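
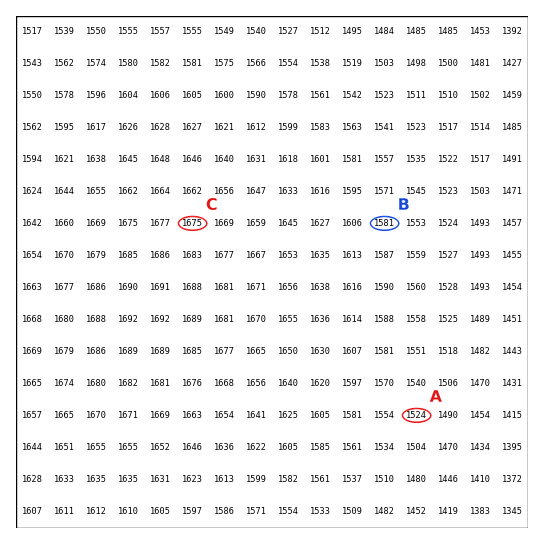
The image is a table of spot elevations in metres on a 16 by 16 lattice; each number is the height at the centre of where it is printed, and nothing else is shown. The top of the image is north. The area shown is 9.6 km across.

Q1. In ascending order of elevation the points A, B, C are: A B C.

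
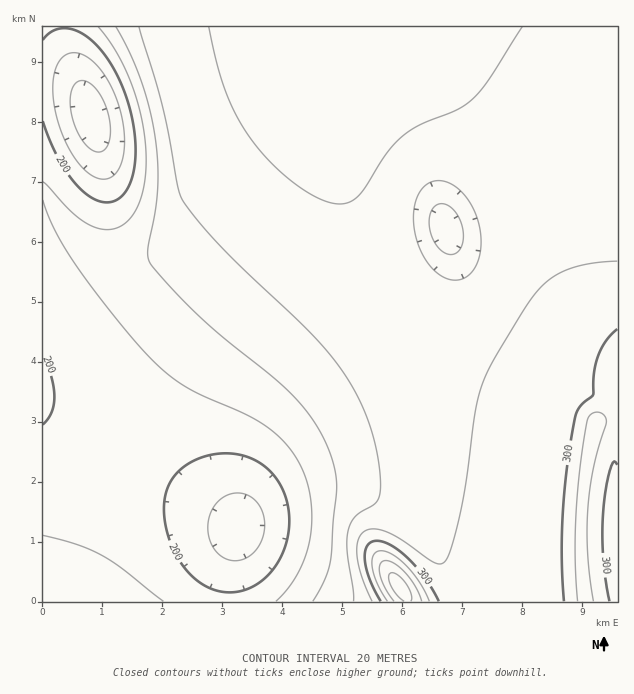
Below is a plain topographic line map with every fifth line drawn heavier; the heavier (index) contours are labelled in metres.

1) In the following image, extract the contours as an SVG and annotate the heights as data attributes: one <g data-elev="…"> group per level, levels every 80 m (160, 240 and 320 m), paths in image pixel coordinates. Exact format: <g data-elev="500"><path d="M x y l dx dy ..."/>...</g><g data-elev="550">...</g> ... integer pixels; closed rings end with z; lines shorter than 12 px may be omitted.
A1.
<g data-elev="160"><path d="M95 152l-7-5-7-9-6-11-4-13-1-12 1-11 4-7 5-3 8 1 9 8 7 12 5 15 1 15-2 12-5 7z"/></g><g data-elev="240"><path d="M446 254l-6-4-5-7-6-17 2-15 5-6 4-1 8 1 7 7 6 10 2 10 0 11-4 7-5 4z"/><path d="M116 27l14 27 11 27 9 30 5 28 3 24 0 24-3 24-7 38 2 13 22 26 30 31 72 59 21 19 22 29 14 30 4 16 2 15-6 71-6 21-12 22"/></g><g data-elev="320"><path d="M429 601l-9-18-14-18-15-11-6-3-6 0-6 5-1 12 6 17 9 16"/><path d="M593 601l-5-48 0-45 6-42 12-45-2-6-6-3-6 2-5 6-8 55-4 65 3 61"/></g>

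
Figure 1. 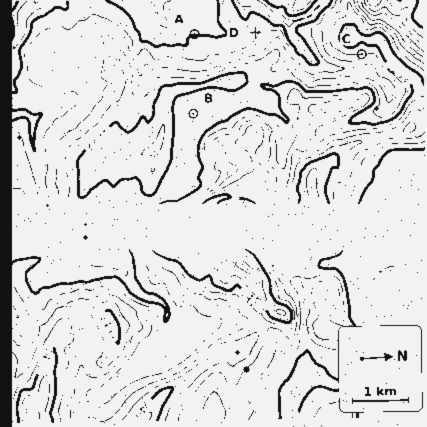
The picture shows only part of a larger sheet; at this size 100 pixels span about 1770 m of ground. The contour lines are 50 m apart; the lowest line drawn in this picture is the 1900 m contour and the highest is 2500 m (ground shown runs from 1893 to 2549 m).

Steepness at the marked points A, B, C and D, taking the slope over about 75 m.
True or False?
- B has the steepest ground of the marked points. False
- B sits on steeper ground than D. False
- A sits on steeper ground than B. True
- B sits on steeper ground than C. False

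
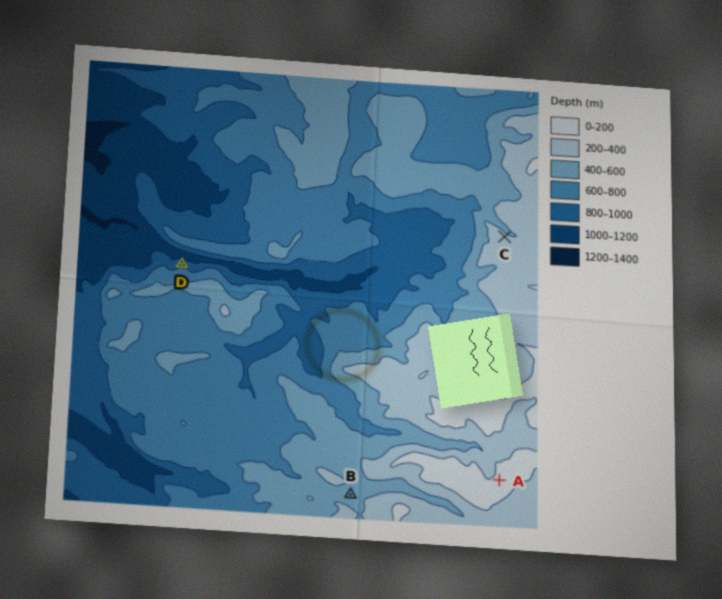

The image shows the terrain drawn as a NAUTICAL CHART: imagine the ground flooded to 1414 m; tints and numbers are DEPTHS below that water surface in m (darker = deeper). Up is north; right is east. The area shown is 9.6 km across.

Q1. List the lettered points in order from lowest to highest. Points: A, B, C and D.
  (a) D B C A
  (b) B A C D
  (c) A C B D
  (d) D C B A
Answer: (a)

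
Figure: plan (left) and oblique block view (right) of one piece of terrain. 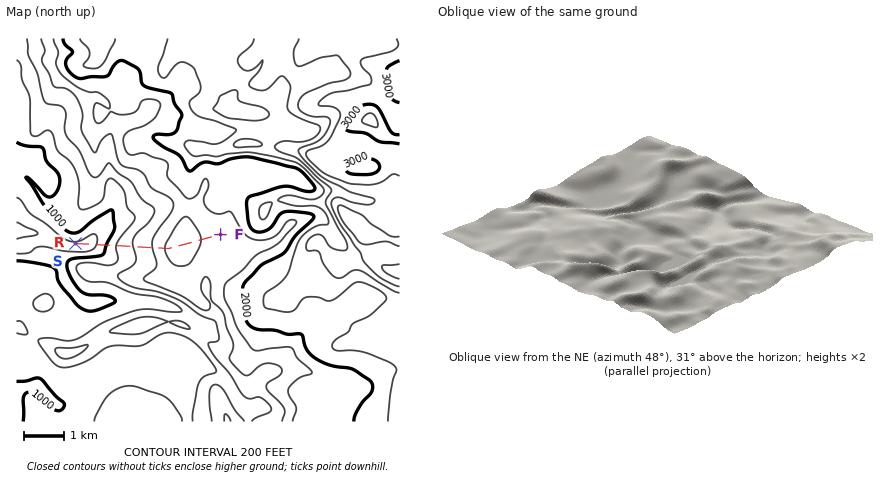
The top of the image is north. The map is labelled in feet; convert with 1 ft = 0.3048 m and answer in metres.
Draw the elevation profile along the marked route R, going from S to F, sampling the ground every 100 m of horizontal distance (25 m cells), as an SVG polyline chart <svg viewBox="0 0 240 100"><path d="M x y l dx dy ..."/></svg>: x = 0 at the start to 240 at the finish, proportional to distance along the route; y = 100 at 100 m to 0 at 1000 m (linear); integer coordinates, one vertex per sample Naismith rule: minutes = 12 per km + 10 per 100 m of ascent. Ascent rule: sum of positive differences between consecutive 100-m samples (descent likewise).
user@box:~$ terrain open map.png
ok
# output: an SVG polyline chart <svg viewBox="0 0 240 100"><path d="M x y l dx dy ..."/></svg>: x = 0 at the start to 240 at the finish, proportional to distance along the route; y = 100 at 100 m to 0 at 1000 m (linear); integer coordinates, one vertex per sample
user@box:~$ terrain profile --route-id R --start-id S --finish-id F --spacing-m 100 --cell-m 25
<svg viewBox="0 0 240 100"><path d="M0 85l7 1 6 0 7 0 6 0 7-1 6-3 7-3 6-3 7-3 6-2 7-2 6-2 7-2 6-1 7-1 6-1 7-1 7-2 6-2 7-2 6-2 7-2 6-2 7-1 6-1 7-1 6-1 7 0 6 0 7 1 6 2 7 3 7 2 6 1 7 1 6 0 5 0"/></svg>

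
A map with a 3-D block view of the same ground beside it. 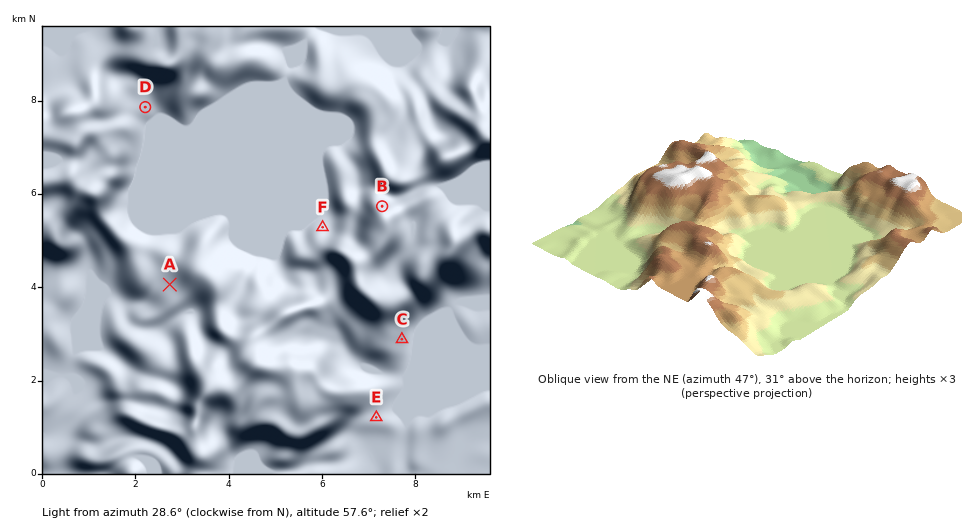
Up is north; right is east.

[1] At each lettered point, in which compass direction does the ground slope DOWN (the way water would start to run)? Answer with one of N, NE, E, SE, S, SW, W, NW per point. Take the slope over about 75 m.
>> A W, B N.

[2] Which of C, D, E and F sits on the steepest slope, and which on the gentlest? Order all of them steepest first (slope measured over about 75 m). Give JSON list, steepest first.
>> ["C", "F", "D", "E"]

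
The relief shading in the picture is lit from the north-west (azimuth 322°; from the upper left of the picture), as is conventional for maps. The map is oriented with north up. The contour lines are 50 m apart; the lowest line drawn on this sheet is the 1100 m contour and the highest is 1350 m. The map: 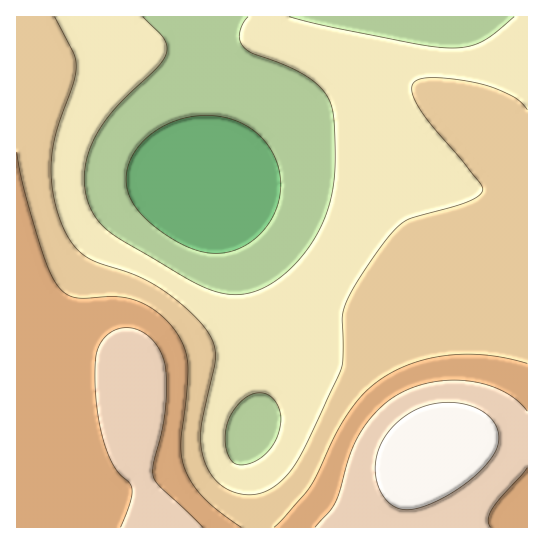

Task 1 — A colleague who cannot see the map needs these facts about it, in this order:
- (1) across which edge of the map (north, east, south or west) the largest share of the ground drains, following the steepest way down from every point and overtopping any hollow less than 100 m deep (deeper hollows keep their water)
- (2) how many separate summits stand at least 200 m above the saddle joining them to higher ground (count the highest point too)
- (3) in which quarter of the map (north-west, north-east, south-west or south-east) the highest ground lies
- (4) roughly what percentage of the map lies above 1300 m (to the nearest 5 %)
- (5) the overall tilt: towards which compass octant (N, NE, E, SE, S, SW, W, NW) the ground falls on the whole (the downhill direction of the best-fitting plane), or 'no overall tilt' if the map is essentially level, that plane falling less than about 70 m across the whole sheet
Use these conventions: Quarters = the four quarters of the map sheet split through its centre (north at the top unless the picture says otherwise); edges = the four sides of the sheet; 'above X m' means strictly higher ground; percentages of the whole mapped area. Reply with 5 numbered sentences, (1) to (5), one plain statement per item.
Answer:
(1) Most of the ground drains across the northern edge.
(2) Counting only tops that stand 200 m proud, the map has 1 summit.
(3) Look to the south-east quarter for the highest ground.
(4) About 15 % of the map lies above 1300 m.
(5) The general tilt is down to the north (the land rises towards the south).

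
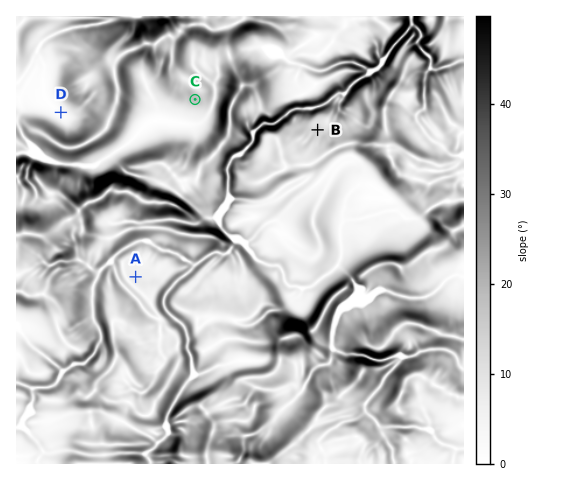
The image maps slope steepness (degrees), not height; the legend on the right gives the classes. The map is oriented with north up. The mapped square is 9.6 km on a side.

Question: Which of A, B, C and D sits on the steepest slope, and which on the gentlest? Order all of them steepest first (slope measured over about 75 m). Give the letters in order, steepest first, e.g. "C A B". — C B A D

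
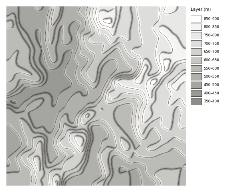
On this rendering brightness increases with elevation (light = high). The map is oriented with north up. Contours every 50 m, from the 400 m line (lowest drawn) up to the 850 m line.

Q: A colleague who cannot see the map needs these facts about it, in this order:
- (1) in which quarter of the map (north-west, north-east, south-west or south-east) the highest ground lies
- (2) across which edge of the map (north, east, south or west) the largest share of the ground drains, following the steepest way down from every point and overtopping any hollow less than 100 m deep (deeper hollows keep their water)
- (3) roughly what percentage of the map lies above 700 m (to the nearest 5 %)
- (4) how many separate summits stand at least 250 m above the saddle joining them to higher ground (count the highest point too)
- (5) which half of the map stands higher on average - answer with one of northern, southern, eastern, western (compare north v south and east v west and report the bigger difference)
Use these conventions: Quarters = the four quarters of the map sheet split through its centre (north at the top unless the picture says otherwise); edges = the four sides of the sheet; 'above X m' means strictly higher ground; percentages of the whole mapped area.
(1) The highest point lies in the north-east quarter of the map.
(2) Most of the ground drains across the western edge.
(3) Roughly 25 % of the ground is higher than 700 m.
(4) There is 1 summit with 250 m or more of prominence.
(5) On average the eastern half of the map is the higher ground.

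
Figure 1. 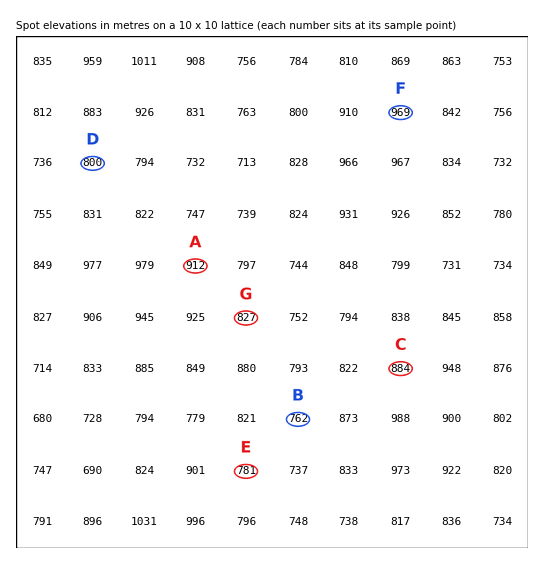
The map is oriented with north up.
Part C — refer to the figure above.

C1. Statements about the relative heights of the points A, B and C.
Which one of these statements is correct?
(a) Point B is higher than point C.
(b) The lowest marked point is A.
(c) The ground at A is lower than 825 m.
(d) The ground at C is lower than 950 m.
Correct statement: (d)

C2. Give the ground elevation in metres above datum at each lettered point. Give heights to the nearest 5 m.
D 800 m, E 780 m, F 970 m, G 825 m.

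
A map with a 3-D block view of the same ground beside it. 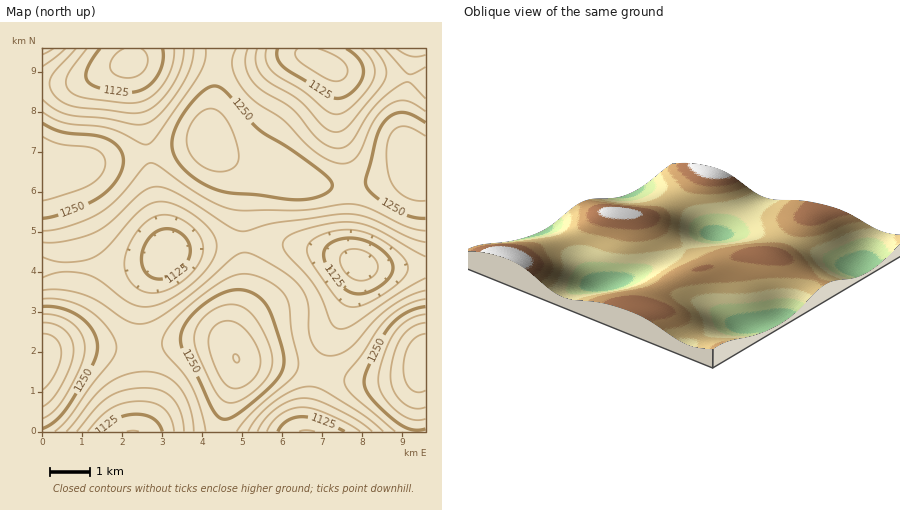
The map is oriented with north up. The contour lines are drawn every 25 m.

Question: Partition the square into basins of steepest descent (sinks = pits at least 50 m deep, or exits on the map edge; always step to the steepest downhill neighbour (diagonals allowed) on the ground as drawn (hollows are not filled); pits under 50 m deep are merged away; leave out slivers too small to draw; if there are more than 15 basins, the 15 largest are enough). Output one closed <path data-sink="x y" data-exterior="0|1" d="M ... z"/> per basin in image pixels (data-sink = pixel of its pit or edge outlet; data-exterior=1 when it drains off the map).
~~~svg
<path data-sink="166 254" data-exterior="0" d="M208 140l-32 9-70 11-26 6-38 0 0 189 8-4 18-3 78 0 44-7 26 0 10 4 7 5-3-10 1-10 11-32 3-18-2-42 1-60-2-6-20-16z"/><path data-sink="360 264" data-exterior="0" d="M226 156l-2 0 18 16 2 6-1 60 2 42-3 18-12 38 6 22 8 4 44 3 50 13 22 3 24 0 24-4 10-5 4-8-4 24-1 44 9 0 0-268-10-5-12 13-16 7-22 5-32 2-30-4-26-9-32-8z"/><path data-sink="326 64" data-exterior="0" d="M426 48l-206 0-11 80 0 12 9 11 16 10 80 23 20 2 24-1 36-8 14-8 8-10 6 4 4-1z"/><path data-sink="130 62" data-exterior="0" d="M220 48l-178 0 0 116 8 3 30-1 26-6 70-11 32-9z"/><path data-sink="132 432" data-exterior="1" d="M216 341l-26 0-44 7-78 0-24 6-2 78 178 0 5-24 12-38 0-10-11-15z"/><path data-sink="306 432" data-exterior="1" d="M238 360l-14 52-2 20 195 0 1-44 4-22-8 8-14 5-40 2-22-3-50-13z"/>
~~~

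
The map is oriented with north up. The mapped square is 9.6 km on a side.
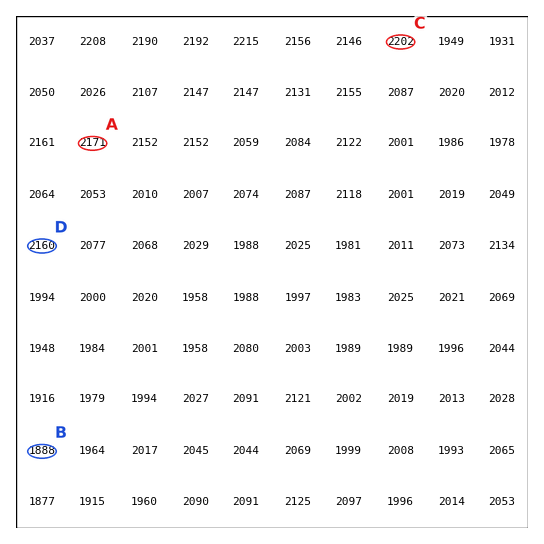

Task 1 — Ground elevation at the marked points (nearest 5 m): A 2170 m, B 1890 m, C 2200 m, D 2160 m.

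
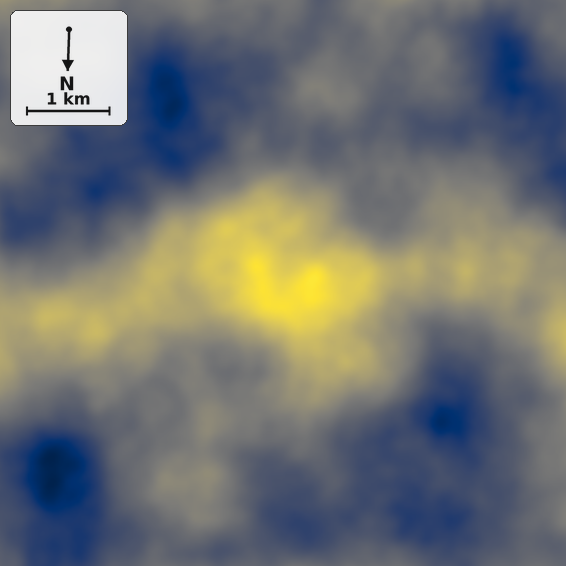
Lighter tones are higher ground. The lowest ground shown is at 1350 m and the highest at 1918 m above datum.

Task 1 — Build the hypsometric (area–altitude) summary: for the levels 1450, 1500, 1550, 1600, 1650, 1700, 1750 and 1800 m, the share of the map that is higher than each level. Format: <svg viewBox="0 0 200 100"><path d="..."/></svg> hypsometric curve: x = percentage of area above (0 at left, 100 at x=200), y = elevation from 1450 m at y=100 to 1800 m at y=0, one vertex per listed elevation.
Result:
<svg viewBox="0 0 200 100"><path d="M182 100l-31-14-30-15-36-14-28-14-17-14-16-15-13-14"/></svg>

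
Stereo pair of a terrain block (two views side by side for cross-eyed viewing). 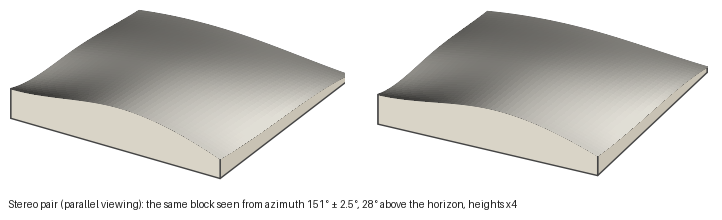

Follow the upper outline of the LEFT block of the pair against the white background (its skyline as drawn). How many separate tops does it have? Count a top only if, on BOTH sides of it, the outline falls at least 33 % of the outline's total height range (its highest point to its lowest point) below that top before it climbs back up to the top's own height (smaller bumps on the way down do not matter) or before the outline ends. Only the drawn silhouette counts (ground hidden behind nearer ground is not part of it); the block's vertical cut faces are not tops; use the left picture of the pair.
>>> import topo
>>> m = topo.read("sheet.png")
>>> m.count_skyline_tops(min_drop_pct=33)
1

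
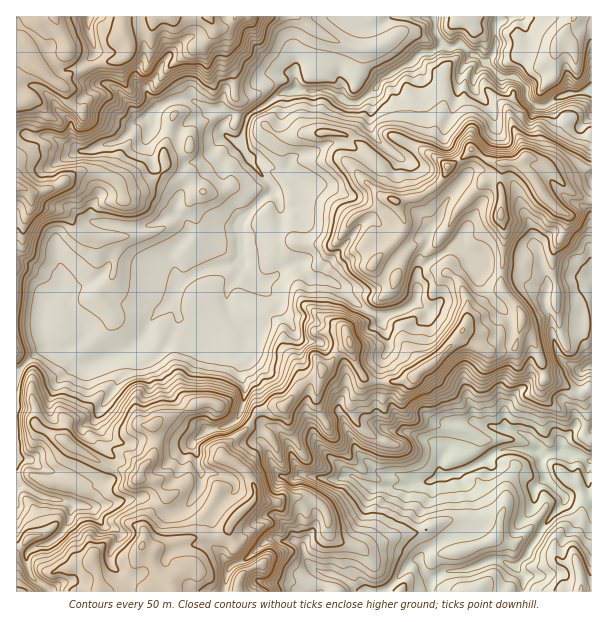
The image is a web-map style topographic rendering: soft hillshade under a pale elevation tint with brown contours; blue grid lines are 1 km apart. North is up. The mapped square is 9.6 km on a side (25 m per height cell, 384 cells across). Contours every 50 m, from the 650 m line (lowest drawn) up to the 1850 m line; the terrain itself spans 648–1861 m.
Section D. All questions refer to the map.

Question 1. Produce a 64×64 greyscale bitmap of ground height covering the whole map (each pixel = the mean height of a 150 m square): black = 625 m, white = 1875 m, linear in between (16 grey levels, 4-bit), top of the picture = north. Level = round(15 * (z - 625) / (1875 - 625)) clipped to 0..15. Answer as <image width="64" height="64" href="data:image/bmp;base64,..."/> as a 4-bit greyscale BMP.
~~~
<image width="64" height="64" href="data:image/bmp;base64,Qk12CAAAAAAAAHYAAAAoAAAAQAAAAEAAAAABAAQAAAAAAAAIAAATCwAAEwsAABAAAAAAAAAAAAAAABEREQAiIiIAMzMzAERERABVVVUAZmZmAHd3dwCIiIgAmZmZAKqqqgC7u7sAzMzMAN3d3QDu7u4A////AN3Lze7u7u7u7u7t3N26l2ZmZmVERFRDNEREREMzRFVl283d3u7u7u7u7u7c3bqXZmZVVVZVREMzM0REMyM0RVXLzd7u7u7u7u7u7tvNzLh2ZVVmZmVEMzMzMzMiIzRFVbvM3e7u3u7u7u7t3LvMuXZmZmZ3ZUQzREQzIiIjRFVUurvN3u7d7//u7u3d3Ku5h2d3d3dmVENEREQzMyI0RVO7qqvN3dze/u7u3d3duZh2d4h3d2ZVRERERERDMjREQ6u7qrzMzN7u3d3d3t3KmHd4iHdmZVVEREREREMyI0Mzmqu5q7u83u3d3d3e3cy5mIiYdmVVVEREREREQzMiMzKaqqmaqrzN3MzM3d3ty6qZmJh1VVREM0RERERDIiEiIomZmYmZqrzMzMzN3d7cu6mZl2VERDMzMzMzNEMiIhEiiYiImZqqu8zMzMzc3e27qZmGVDMzMiIiIiMzQyEiESKImZqqqqvMzMzMvNzN3KmYh2VEMiIiIiIiIjMzIRESIomaqqqqq83dzMy8zM3cmHZlRDMzMiIiESIiIjIhESIhiZmaqqu7zdzMu7zM3cuIdmZUMzMyIiIhERIiIiERIhGImaqru7u83Mu7vN3cypl3h1REM0RDMiIiIRIiIREREImaq7u6q7vMy7q83cu6mYiGVVREVVUyIiIiERERAQARiaq7uqqqu8zLqqzMu6qpiXZ3ZVZ3ZTIiIiIiERERESKKq7upmaq7zMu6mau7qqmZd4hmd2ZUMyIiIiIRESERIoq6qqmJmrzMzLqZmZu6qqmImGd3ZlRDMyIiIRESIiIiiqqqqYiKvMzMu7u6ibu7upmYeHd3ZlQzMyIiIiMzMyOKqZmYh3mru7vMzMuYq7y6qpiIiId3VERDMzIjNERDM4qoiId3eJqaqrzMu5iau8urqImYiJl2ZVQ0QzNFVUREiZh3dmd3iYmZqqqph4iau7upmamZqql3ZEVUREZmVER5h2ZmZmZ3d4iYiIdmeImru7qaqqq7uphlVmVWVndUNHiHZlVVZmZmeId2ZmZneKu8y6q6mau7qXZoh2d3d1Qid3ZlVVVVVmZnZmZmZWZ4mqy7q6mJmqu6l4mZiIeGQzKHZVVVVVVVVWZmVVVVVniZq6u8qYiZmrupmqqZiIVFQ4ZlVVVlVVVVVVVVVVVWeIiZq8ypiImZm7uqqpmYdVVUdlVWVWZmVVVVVVVVVVVnd5qry5iHiIiJu7qqmZh1VVR2VWZlZmZlVVVVVVVVVWZnmavLh3eIiIiruqmZmHVlVXZVZmZmZmVVVVVVVVVWZmeJqqmHd3d3eJq6mZmYdmVVdlVmZmZmZVVVVVVVVVZVZ4mYh3d3d3d4iqqZmZdmZVSGZWZmZmZlVVVVVVVVVVVnd3dmeJmHd3iJqZmZh2ZlVIZmZmZmZmVVVVVVVVVVVWZmZmZ4mZh3iImYiZh3ZmVUhmZmZmZmZVVVVVVVVVVVZmZmZ4mZmHeImYiJh3dmZUSHZmZmZmZmVVVVVVVVVVVVVmZ4mpmYeImYiIiHd2dlRJd2ZmZmZmZVVVVVVVVVVVVmZ3iqqZmIiIiIiId3d2VUmHZmZndmZmVVVVVVVVVVVmZ3iZqpmYiIiIiIl3d3dlWpdmZ3d3dmZlVWVVVVVVZmZniJqqqZmJiIiImYd3iHZamHZ3d3d3dmZmZlVVVVVmZmeJiZmqmYmYiIial3eJhmuod3d3d3dmZmZmVVVVVVZmZ4mZmZqpiZmIiaqYiJmYa7qYiHd3d3dmZmZlVVVVVVZniZmZqqmZmZiau5iJqrl7y6mYh4iZiHZmZmZVVVVVVmd4mZqqqZmZmZq7mZq7qYzMupmYiZmYd2ZmZmVVVVVWZneImqqqqZmamaqZq7qZndzLqpmJmZiHZnd2ZmVVVVVmZ3iaqZqqmZqqqqq7uqmdy7u7qZmZmId3d2ZmVVVVVWZniZmIiZqpmaqqq7u7qYy6qruqqZmId3d2ZmZVVVVWZniZiIiIibqZqqq7u7qpi7qpmZmZiId4d2ZmVVRVVWZneIiIh3eJu6qru7u7upiLu6mIiIiHd3h3dlVVRVZmZmeIiIh3eJmZq7qqu7qpiHu7qZiHd3d2d3d2VVRFZmZmZ3d4d3eIiHerqHeaqZh2a6qpmZiHd3Znd3ZVVFZmZ3d3d3dmeHd2Z4mGZoiIdlVbu7u6uph3Zmd2ZlVVVmZmd3d3dmZ3ZmZmeHZWd2ZlVEzMzLzcqYdmZ3ZmZVVVZmZmZmZVVWZVVVVnZVZ2VVVUTt3czdyph3Zmd2ZVVlVVVWZlVERFVVVVVVVVVmUzNEQ+7tzd3LqYh2ZmZmZnZlRVVVVDM0RVVVVVVUVVUyMiMy7t3u3cupqYh2Zmd3dmZUREQzREM0RVVVVERURCNTIiHu7u7cu6upiYd3eHd2ZVVERERFUzNERFVEREMzJFVDMu7u7t3MzLq6qYiZiIdlVURVVVVUMzREVUMzMiJFVVRT7u7u3d3d3MurqquZh2VVVVVVVVVEMzRFQzIjRFVVVVPu7u7t3d7tzKvMzKqYdlVVVVVVVVVDMzRDIiNFVVZmZO7u7u3N3u3du83cy7l3ZVVVVWZmZVQzMiIzM0VVVmZk7u7u7c3u7d3MzN3cyohlVVZmVVVVVVQzM0RDRVVWZmXu7v7sze7t3d3d3d3KqHZmZmVVVVVVVDREVUNERVVmVe7v/tzN3u3u7t3e3dy5d2ZmVVVVVVRDNFVVQzRFVVZl"/>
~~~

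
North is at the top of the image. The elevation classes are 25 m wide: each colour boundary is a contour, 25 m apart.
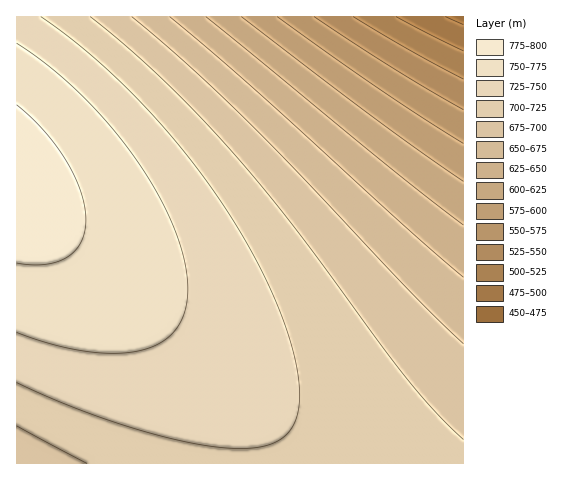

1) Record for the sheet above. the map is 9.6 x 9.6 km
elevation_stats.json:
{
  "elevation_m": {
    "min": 465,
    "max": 785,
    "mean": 700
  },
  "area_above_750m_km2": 17.1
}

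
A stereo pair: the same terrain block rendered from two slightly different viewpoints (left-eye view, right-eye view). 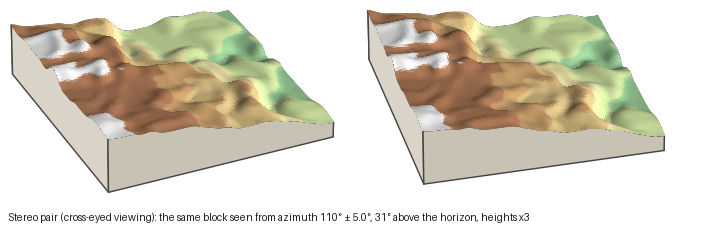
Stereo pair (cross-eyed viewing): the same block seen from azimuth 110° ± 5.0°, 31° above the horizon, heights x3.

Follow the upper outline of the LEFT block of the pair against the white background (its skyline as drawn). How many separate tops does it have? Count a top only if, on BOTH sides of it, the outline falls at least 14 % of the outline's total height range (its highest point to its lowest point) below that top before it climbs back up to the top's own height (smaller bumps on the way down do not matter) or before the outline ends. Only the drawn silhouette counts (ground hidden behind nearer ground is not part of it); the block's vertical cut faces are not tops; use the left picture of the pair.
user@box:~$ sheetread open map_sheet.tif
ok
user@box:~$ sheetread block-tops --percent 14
1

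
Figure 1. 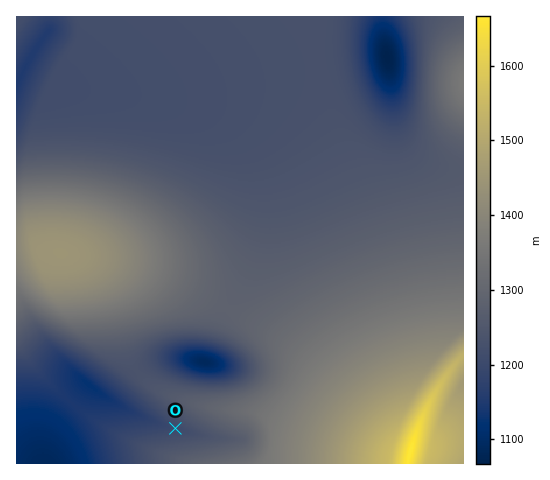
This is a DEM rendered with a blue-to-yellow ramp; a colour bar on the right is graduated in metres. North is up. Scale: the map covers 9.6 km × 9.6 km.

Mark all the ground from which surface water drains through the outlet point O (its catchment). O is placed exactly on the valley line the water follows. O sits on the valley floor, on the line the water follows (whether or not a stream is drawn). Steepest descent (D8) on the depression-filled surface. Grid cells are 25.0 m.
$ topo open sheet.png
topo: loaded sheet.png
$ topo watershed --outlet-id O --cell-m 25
3.919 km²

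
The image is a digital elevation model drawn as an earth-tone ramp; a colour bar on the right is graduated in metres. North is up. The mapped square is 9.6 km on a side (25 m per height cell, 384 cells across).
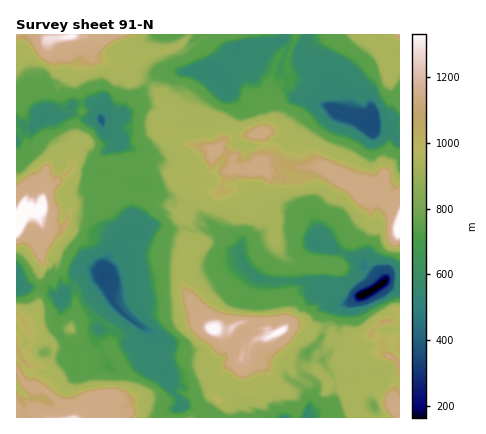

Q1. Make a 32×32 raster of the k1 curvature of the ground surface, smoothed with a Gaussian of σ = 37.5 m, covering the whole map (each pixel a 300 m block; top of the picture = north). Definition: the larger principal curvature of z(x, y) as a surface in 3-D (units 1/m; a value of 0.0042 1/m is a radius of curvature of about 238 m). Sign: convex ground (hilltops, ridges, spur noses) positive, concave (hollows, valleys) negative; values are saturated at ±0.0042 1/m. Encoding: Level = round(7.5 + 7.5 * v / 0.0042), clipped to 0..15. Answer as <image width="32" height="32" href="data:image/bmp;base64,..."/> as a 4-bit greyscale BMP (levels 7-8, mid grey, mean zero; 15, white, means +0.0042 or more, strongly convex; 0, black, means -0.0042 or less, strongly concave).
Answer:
<image width="32" height="32" href="data:image/bmp;base64,Qk12AgAAAAAAAHYAAAAoAAAAIAAAACAAAAABAAQAAAAAAAACAAATCwAAEwsAABAAAAAAAAAAAAAAABEREQAiIiIAMzMzAERERABVVVUAZmZmAHd3dwCIiIgAmZmZAKqqqgC7u7sAzMzMAN3d3QDu7u4A////AKmomYieybnYjb3cznuNmq28rsyYnZzbyvqKzMzLfKnczvjL7uzdnbyXiIjLvdmJjvmMh4iLqHmtiNybra6oiIn/64iIq3iMq365yazauIiP/X6ImciIjHu8uYyajaiJ/KvrmavImYqsyovt2tq4jcrKyft8varN3f7orf2/zM+52bzLy8nLrMjLzc3dy7y7/87ny4yMipvdqnd4m7mquZ2MysvIi4uN+biLu854jXisns36l5qLjYyIt3mqiJvdfKz6u3e4fIyKennLq8zPrbu97ce7uIyMjHp8itnMy5nJrMq8yYiMjIvLi52sZ43Lv9eu2qiIequ7iKidm4fInb/LzPmrl3q8uYvMq6jLmNuN293KiMrL25u4iIqIiJy+yMn4uoiJiIuIy4iIy6ypyInpn6mIiHfJiIyYjNyYy4mcfPj7iIiI2IjOzMyavKy7/HvozIzKiLiJ69y7ubypyuzIu4vbi5jIzt2Xq3ebzMvN/MvNyIudiIiOv+uJ3LvJyfiZy7uNm4eIiszbvLq7h8j3eJ+7iZyIi8yHra28d4jKjLy+d+uLi6nJyIjHjLrM24iKuru9rsmth6y5yYiIh92HjavMqMeLuIiHnLyIiH3cu82624iqjMh4iH7niIjI2IrYmriIi/2sx4iL+Ii8nJis//yMybme+azKmX+dmdqa"/>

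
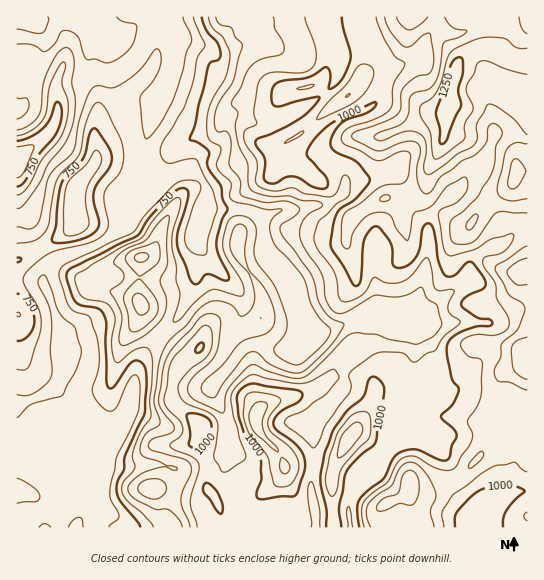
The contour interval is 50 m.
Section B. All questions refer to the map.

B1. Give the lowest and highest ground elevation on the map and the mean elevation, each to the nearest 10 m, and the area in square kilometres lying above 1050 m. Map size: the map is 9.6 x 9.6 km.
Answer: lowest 520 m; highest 1280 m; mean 900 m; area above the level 18.5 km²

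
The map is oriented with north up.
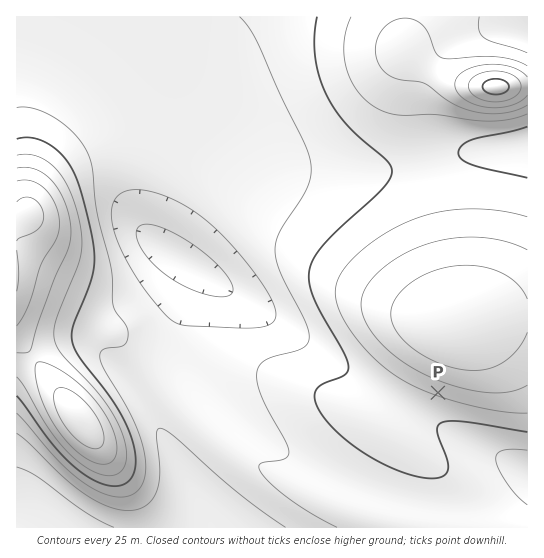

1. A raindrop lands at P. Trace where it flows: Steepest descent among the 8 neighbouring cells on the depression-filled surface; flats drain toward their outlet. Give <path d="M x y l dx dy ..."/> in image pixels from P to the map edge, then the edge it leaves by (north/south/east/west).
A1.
<path d="M438 393l0 28 12 12 77 38"/>
exit: east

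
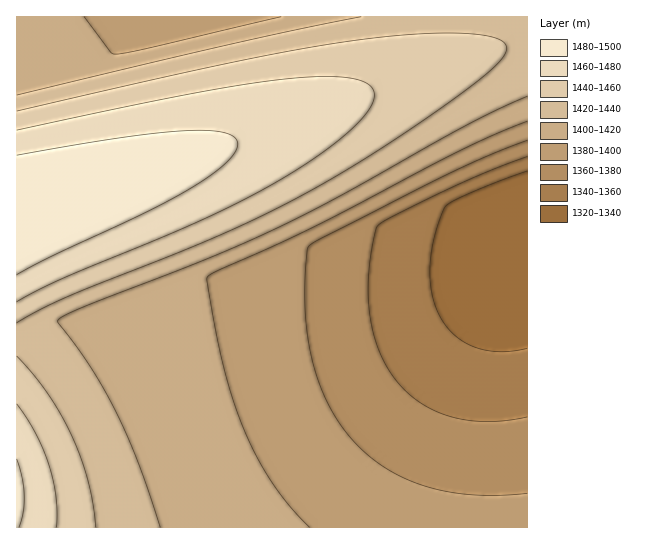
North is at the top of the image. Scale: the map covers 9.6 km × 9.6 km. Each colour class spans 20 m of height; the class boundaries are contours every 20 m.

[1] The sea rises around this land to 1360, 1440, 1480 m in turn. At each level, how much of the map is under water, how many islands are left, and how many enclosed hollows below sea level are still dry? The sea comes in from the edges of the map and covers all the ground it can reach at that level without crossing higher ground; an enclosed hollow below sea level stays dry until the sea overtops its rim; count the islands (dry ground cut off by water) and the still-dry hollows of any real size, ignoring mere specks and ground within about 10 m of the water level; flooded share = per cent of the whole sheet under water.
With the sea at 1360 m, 13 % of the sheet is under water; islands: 0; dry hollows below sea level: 0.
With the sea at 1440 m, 70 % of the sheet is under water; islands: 0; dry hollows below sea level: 0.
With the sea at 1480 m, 93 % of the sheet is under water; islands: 0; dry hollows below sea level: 0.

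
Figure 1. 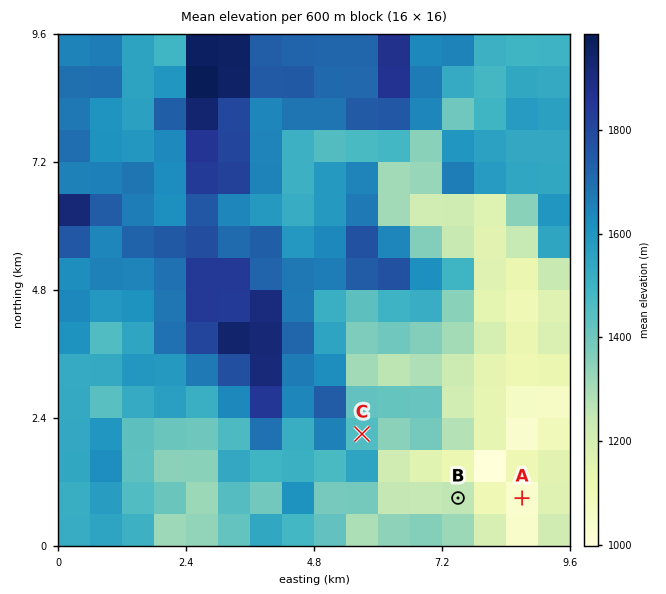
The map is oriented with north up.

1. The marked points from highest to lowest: C B A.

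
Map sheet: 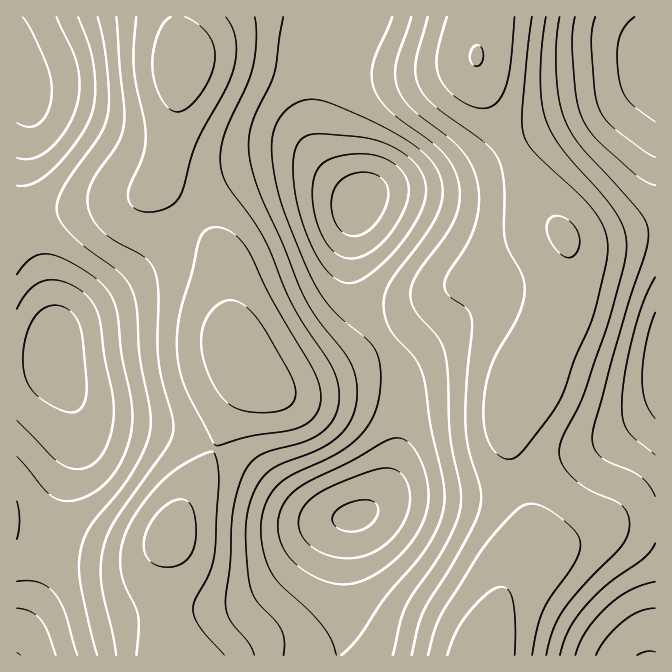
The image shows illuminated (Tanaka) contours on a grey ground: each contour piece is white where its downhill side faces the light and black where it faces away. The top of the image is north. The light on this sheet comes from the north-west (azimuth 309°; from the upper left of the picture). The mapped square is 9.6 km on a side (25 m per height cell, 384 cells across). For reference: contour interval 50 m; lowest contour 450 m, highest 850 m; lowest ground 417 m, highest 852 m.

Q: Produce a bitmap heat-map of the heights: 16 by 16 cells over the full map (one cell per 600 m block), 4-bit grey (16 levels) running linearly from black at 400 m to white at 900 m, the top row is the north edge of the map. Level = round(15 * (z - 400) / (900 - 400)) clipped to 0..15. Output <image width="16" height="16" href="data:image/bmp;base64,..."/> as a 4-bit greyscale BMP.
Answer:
<image width="16" height="16" href="data:image/bmp;base64,Qk32AAAAAAAAAHYAAAAoAAAAEAAAABAAAAABAAQAAAAAAIAAAAATCwAAEwsAABAAAAAAAAAAAAAAABEREQAiIiIAMzMzAERERABVVVUAZmZmAHd3dwCIiIgAmZmZAKqqqgC7u7sAzMzMAN3d3QDu7u4A////AEabuYZovclUV6u4dVecynZ3rMhTNHq7qHecyVITabqpZWq5dTNZqYhEWKupZWq5djNYvMuGesuFM1nNynZ5u5Uzaby4ZomsplV5u5ZGiay4eJqqhCR5vLh4q6ljEmm7l1ebqGQ0erp1NYu5ZWeruFM0jMp2ec24QzWcyoZozchD"/>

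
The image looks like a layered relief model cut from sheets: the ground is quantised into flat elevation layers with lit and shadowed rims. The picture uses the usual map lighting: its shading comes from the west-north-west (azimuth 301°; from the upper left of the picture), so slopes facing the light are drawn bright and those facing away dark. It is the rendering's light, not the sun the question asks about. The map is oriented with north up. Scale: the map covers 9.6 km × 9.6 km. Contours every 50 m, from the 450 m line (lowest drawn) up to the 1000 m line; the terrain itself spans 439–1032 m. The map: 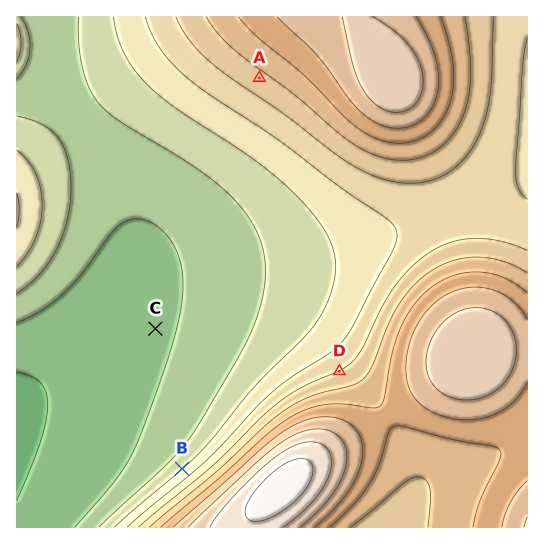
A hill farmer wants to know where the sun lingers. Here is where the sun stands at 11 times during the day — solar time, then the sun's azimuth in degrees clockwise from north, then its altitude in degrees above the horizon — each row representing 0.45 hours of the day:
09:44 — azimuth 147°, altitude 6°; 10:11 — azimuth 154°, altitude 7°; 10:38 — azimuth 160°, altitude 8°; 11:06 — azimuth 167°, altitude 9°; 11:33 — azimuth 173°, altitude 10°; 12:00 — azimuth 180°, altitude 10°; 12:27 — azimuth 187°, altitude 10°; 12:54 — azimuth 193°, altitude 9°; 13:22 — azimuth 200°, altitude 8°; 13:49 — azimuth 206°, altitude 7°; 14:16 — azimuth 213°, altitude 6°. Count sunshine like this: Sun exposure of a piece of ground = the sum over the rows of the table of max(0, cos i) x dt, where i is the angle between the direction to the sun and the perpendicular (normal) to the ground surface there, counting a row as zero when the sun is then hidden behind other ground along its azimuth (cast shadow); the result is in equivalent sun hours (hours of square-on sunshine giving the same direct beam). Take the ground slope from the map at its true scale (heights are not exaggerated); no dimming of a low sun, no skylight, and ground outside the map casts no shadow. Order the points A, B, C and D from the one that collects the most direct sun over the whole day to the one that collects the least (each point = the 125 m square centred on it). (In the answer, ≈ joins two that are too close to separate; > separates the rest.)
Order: A > C > D ≈ B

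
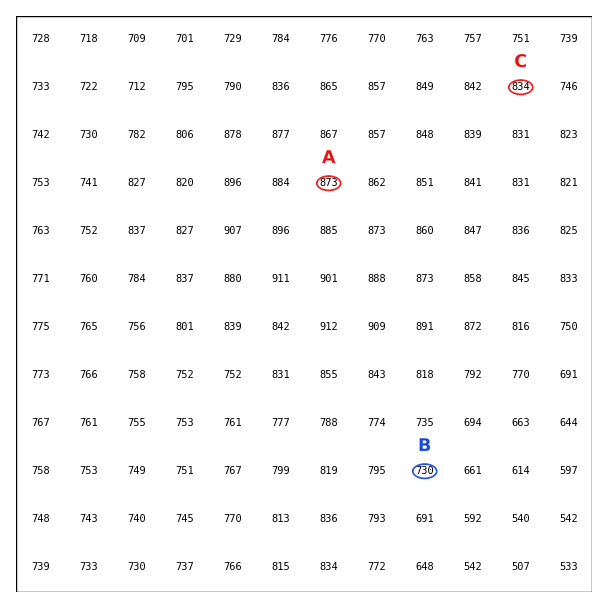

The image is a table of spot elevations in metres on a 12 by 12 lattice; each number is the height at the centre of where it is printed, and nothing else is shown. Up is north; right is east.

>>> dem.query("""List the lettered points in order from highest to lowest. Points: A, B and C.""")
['A', 'C', 'B']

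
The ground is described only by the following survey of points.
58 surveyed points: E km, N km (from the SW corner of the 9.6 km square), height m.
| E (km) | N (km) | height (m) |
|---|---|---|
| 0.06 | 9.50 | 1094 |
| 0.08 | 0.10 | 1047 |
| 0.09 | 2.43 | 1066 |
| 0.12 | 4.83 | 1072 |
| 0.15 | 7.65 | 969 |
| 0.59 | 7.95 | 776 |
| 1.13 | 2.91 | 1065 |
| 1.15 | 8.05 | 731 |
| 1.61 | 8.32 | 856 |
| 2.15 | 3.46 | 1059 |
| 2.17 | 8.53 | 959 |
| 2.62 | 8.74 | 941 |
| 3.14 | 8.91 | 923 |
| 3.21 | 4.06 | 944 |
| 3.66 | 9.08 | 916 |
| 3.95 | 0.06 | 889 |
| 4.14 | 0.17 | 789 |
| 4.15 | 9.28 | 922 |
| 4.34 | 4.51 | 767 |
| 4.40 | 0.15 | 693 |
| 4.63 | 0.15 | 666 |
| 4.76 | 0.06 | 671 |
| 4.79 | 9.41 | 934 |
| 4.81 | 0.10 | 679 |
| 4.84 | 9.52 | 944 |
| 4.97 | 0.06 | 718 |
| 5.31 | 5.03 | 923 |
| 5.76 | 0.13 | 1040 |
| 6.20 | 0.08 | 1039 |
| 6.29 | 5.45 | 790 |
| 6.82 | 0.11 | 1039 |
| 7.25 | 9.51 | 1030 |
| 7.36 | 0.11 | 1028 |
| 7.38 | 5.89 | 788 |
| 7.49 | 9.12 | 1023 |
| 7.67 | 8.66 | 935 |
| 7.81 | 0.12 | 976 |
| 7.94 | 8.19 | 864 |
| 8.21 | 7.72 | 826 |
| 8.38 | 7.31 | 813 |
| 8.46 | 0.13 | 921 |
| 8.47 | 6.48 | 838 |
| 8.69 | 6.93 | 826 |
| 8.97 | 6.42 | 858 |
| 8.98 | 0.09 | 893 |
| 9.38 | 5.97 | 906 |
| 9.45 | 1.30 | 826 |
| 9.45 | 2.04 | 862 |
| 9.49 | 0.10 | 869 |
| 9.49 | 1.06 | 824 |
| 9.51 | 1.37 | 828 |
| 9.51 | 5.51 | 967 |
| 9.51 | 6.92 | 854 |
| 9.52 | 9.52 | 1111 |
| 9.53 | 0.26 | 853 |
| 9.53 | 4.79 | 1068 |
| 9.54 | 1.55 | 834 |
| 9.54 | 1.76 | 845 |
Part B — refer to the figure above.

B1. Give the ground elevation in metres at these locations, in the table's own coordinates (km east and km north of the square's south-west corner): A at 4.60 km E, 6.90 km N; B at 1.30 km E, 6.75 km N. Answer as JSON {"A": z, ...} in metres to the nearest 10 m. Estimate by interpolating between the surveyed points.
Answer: {"A": 860, "B": 920}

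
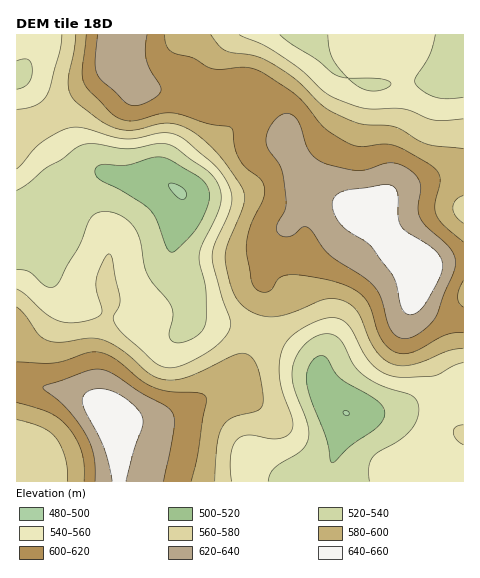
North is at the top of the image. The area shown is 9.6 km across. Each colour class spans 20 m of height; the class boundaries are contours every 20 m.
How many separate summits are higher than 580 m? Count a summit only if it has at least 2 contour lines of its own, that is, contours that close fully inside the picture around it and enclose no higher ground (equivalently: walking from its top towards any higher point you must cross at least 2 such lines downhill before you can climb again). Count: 1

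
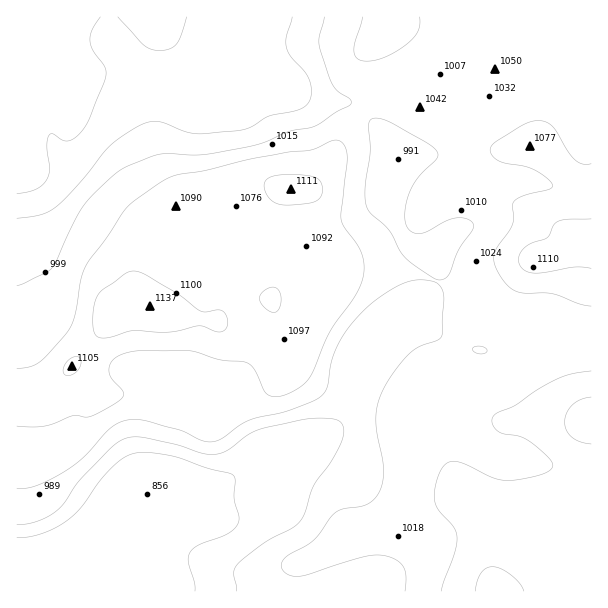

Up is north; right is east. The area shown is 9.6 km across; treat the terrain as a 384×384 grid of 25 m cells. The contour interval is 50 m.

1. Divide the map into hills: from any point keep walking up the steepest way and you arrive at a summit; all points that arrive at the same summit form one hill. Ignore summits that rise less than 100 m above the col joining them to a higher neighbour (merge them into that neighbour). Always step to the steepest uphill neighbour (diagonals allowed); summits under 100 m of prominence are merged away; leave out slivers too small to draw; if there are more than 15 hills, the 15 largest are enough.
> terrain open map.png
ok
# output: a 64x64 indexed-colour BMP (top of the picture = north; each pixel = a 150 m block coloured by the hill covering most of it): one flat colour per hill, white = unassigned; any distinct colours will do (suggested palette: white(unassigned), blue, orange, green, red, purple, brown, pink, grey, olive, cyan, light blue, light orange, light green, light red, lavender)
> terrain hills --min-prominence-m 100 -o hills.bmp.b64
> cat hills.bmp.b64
<image width="64" height="64" href="data:image/bmp;base64,Qk12CAAAAAAAAHYAAAAoAAAAQAAAAEAAAAABAAQAAAAAAAAIAAATCwAAEwsAABAAAAAAAAAA////ALR3HwAOf/8ALKAsACgn1gC9Z5QAS1aMAMJ34wB/f38AIr28AM++FwDox64AeLv/AIrfmACWmP8A1bDFABEREREREREiIiIiIiIiIiIiIiIjMzMzMzMzMzMzMzMzEREREREREiIiIiIiIiIiIiIiIiIzMzMzMzMzMzMzMzMRERERERESIiIiIiIiIiIiIiIiIjMzMzMzMzMzMzMzMxERERERESIiIiIiIiIiIiIiIiIiMzMzMzMzMzMzMzMzERERERESIiIiIiIiIiIiIiIiIiIzMzMzMzMzMzMzMzMRERERESIiIiIiIiIiIiIiIiIiIjMzMzMzMzMzMzMzMxERERERIiIiIiIiIiIiIiIiIiIiMzMzMzMzMzMzMzMzERERERESIiIiIiIiIiIiIiIiIiMzMzMzMzMzMzMzMzMRERERERIiIiIiIiIiIiIiIiIiIzMzMzMzMzMzMzMzMxERERERESIiIiIiIiIiIiIiIiIjMzMzMzMzMzMzMzMzERERERERESIiIiIiIiIiIiIiIjMzMzMzMzMzMzMzMzMREREREREREREREiIiIiIiIiIiMzMzMzMzMzMzMzMzMxERERERERERERERESIiIiIiIiMzMzMzMzMzMzMzMzMzEREREREREREREREREiIiIiIiMzMzMzMzMzMzMzMzMzMRERERERERERERERERIiIiIjMzMzMzMzMzMzMzMzMzMxERERERERERERERERERIiIjMzMzMzMzMzMzMzMzMzMzERERERERERERERERERERIjMzMzMzMzMzMzMzMzMzMzMRERERERERERERERERERERETMzMzMzMzMzMzMzMzMzMxERERERERERERERERERERERETMzMzMzMzMzMzMzMzMzERERERERERERERERERERERERMzMzMzMzMzMzMzMzMzMRERERERERERERERERERERERETMzMzMzMzMzMzMzMzMxERERERERERERERERERERERERMzMzMzMzMzMzMzMzMzERERERERERERERERERERERERETMzMzMzMzMzMzMzMzMRERERERERERERERERERERERERMzMzMzMzMzMzMzMzMxEREREREREREREREREREREREREzMzMzMzMzMzMzMzMzERERERERERERERERERERERERETMzMzMzMzMzMzMzMzMRERERERERERERERERERERERERMzMzMzMzMzMzMzMzMxERERERERERERERERERERERERETMzMzMzIiIiIzMzMzEREREREREREREREREREREREREREzMzMyIiIiIiMzMzMRERERERERERERERERERERERERERMzMyIiIiIiIiMiIhERERERERERERERERERERERERERETMyIiIiIiIiIiIiERERERERERERERERERERERERERERESIiIiIiIiIiIiIREREREREREREREREREREREREREREREiIiIiIiIiIiIhERERERERERERERERERERERERERERERIiIiIiIiIiIiERERERERERERERERERERERERERERERESIiIiIiIiIiIRERERERERERERERERERERERERERERERIiIiIiIiIiIhEREREREREREREREREREREREREREREREiIiIiIiIiIiERERERERERERERERERERERERERERERESIiIiIiIiIiIRERERERERERERERERERERERERERERIiIiIiIiIiIiIhERERERERERERERERERERERERERERIiIiIiIiIiIiIiERERERERERERERERERERERERERERIiIiIiIiIiIiIiIREREREREREREREREREREREREREREiIiIiIiIiIiIiIhERERERERERERERERERERERERERESIiIiIiIiIiIiIiERERERERERERERERERERERERERESIiIiIiIiIiIiIiIRERERERERERERERERERERERERERIiIiIiIiIiIiIiIhEREREREREREREREREREREREREREiIiIiIiIiIiIiIiERERERERERERERERERERERERERERIiIiIiIiIiIiIiIREREREREREREREREREREREREREREiIiIiIiIiIiIiIhERERERERERERERERERERERERERESIiIiIiIiIiIiIiERERERERERERERERERERERERERERIiIiIiIiIiIiIiIRERERERERERERERERERERERERERIiIiIiIiIiIiIiIhERERERERERERERERERERERERERIiIiIiIiIiIiIiIiERERERERERERERERERERERERERIiIiIiIiIiIiIiIiIRERERERERERERERERERERERERIiIiIiIiIiIiIiIiIhERERERERERERERERERERERESIiIiIiIiIiIiIiIiIiEREREREREREREREREREREiIiIiIiIiIiIiIiIiIiIiIREREREREREREREREREREiIiIiIiIiIiIiIiIiIiIiIhEREREREREREREREREREiIiIiIiIiIiIiIiIiIiIiIiEREREREREREREREREREiIiIiIiIiIiIiIiIiIiIiIiIREREREREREREREREREiIiIiIiIiIiIiIiIiIiIiIiIhEREREREREREREREREiIiIiIiIiIiIiIiIiIiIiIiIiERERERERERERERERIiIiIiIiIiIiIiIiIiIiIiIiIiIREREREREREREREREiIiIiIiIiIiIiIiIiIiIiIiIiIhERERERERERERERESIiIiIiIiIiIiIiIiIiIiIiIiIi"/>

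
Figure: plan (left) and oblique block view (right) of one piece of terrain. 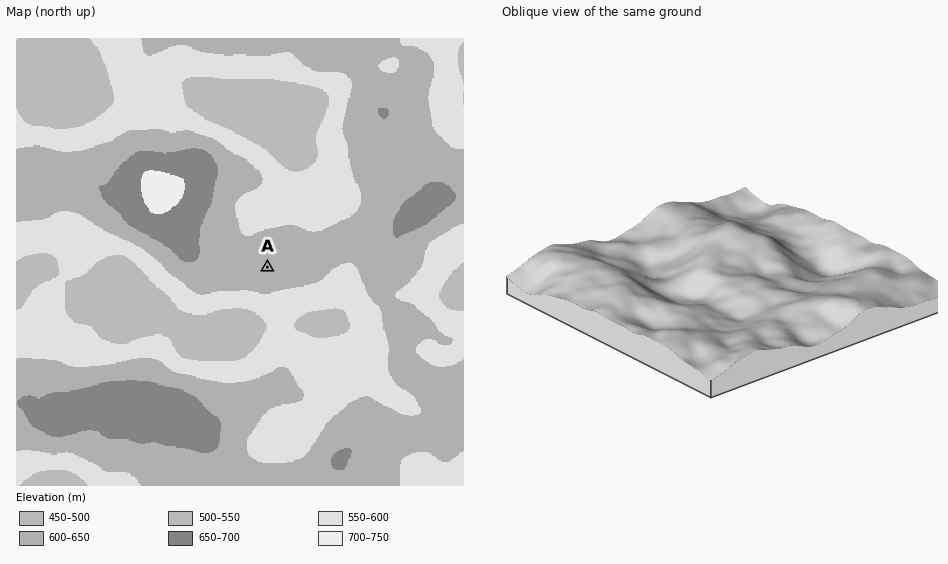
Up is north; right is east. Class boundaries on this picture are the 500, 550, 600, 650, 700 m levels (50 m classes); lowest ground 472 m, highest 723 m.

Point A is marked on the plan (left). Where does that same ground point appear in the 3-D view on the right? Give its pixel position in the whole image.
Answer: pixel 738 282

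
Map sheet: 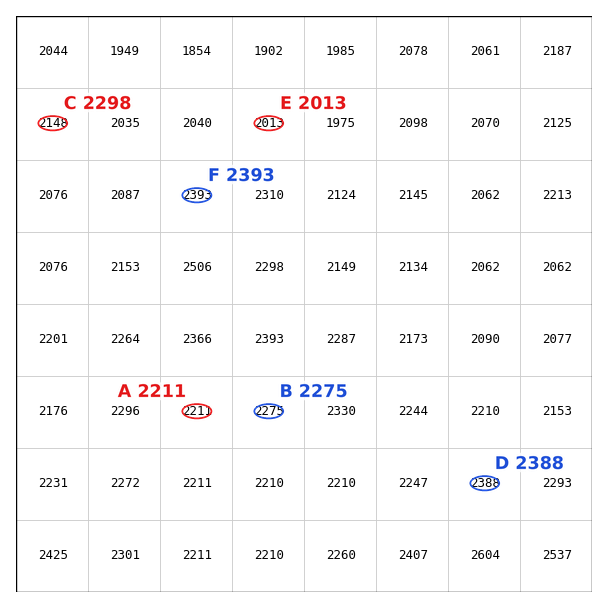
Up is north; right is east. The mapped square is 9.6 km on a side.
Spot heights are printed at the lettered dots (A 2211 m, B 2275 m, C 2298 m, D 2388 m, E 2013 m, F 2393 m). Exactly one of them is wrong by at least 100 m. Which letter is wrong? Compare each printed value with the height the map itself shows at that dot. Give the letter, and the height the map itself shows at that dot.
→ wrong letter C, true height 2148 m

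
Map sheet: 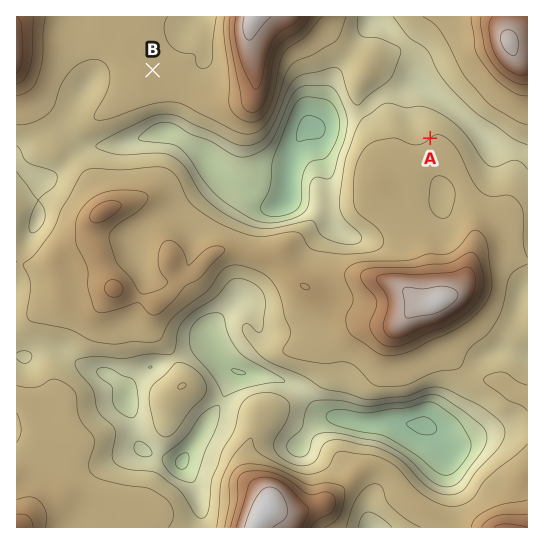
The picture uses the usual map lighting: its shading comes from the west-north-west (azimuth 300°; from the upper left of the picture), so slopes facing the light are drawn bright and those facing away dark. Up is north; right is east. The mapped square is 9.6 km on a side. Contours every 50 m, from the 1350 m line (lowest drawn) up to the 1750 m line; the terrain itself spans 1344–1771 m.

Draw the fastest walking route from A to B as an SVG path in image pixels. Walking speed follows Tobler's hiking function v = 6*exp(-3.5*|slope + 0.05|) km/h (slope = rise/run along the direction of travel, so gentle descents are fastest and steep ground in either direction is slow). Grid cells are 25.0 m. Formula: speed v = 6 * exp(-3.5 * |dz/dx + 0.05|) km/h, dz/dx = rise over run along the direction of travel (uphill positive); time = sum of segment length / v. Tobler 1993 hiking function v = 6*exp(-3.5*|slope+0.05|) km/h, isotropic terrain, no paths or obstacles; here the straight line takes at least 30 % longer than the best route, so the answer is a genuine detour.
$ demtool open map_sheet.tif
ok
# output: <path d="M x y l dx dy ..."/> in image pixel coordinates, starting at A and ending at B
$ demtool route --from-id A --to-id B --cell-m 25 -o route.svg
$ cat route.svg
<path d="M430 138l-5-3-6 0-34-17-16 0-14-7-10-10-3-6-7-6-5-3-27 0-10 5-27 27-8 4-12 0-19-9-10-11-64-32"/>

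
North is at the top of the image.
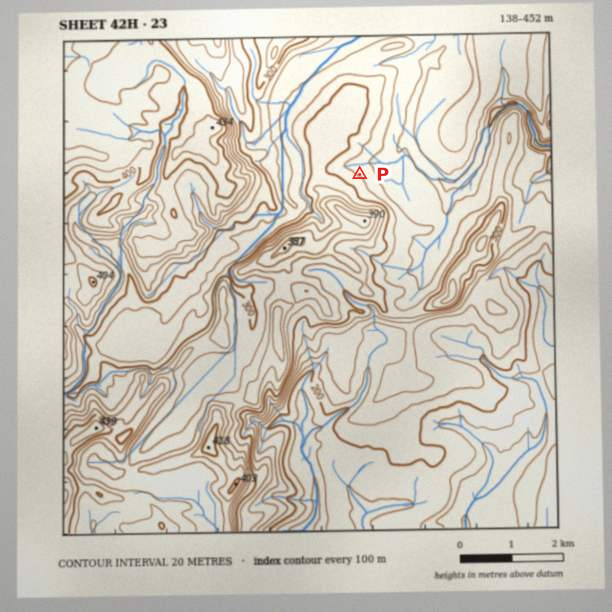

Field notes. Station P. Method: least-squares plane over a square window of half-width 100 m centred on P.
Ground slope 4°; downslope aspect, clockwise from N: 36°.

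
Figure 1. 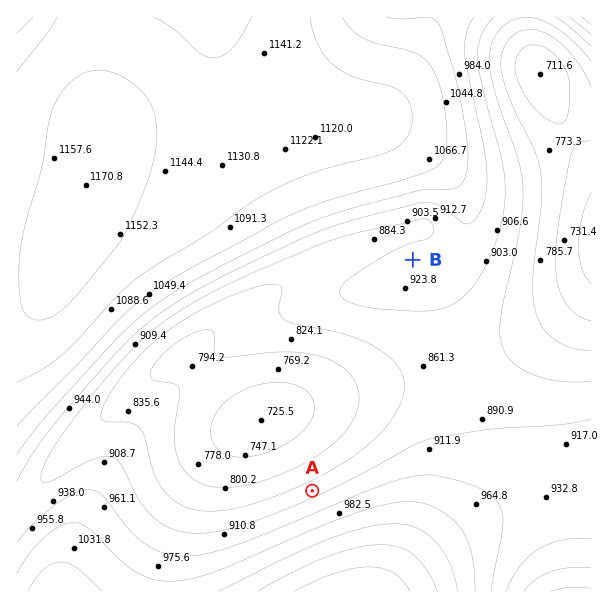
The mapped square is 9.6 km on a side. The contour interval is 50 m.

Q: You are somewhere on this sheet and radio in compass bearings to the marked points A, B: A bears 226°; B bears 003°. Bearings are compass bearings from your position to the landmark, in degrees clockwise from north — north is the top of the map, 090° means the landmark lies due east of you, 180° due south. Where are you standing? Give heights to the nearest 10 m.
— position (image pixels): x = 405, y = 401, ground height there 850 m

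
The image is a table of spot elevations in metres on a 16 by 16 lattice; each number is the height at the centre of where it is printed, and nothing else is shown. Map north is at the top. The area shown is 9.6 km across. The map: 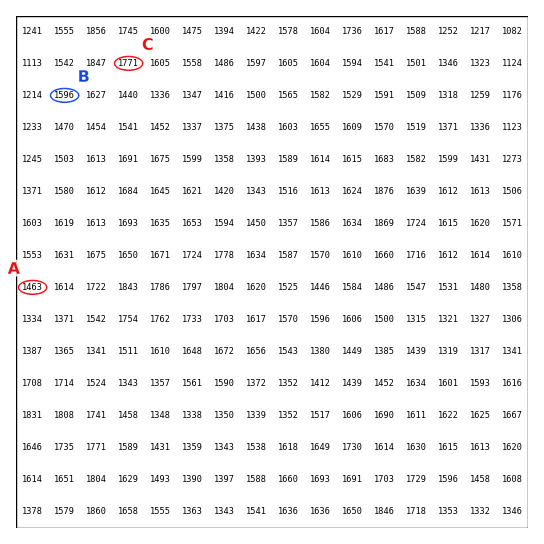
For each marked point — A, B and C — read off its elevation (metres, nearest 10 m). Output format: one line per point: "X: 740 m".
A: 1460 m
B: 1600 m
C: 1770 m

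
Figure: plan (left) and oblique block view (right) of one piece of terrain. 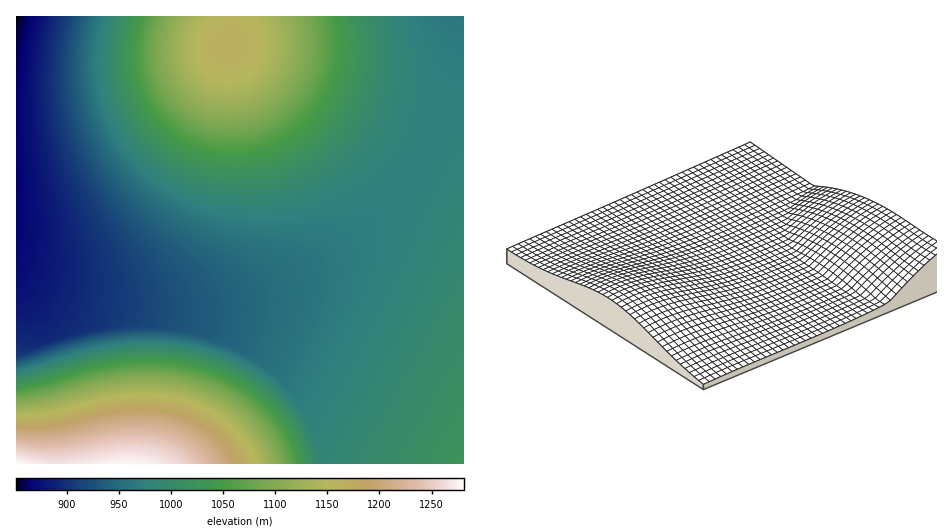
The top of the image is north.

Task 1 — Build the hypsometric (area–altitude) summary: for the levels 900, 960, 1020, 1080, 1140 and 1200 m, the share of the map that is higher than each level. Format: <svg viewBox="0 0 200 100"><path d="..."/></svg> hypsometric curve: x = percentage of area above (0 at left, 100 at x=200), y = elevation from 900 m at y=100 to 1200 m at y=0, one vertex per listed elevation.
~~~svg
<svg viewBox="0 0 200 100"><path d="M181 100l-36-20-87-20-21-20-17-20-12-20"/></svg>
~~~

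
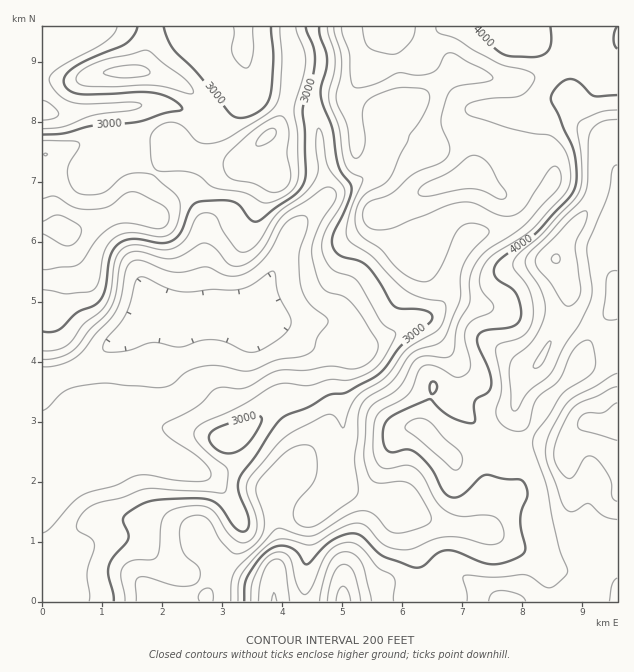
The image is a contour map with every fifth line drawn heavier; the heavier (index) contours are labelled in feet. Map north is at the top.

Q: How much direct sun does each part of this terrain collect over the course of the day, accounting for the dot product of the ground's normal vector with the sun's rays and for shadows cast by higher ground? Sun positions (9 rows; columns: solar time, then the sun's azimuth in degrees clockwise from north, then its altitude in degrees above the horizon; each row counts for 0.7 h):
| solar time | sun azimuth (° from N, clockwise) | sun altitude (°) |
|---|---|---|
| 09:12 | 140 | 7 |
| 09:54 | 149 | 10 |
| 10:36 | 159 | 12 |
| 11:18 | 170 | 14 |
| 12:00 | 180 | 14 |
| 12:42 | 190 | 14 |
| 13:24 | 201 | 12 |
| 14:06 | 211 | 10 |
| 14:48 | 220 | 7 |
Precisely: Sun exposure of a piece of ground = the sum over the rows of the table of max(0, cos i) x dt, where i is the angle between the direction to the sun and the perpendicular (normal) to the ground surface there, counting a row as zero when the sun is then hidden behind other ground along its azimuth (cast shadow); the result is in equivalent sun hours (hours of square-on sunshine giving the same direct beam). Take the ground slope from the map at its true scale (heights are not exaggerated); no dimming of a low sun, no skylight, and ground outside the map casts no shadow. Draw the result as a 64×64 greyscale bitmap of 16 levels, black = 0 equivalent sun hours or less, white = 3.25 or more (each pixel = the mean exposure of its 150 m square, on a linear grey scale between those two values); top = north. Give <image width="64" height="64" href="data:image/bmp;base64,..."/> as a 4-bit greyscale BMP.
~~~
<image width="64" height="64" href="data:image/bmp;base64,Qk12CAAAAAAAAHYAAAAoAAAAQAAAAEAAAAABAAQAAAAAAAAIAAATCwAAEwsAABAAAAAAAAAAAAAAABEREQAiIiIAMzMzAERERABVVVUAZmZmAHd3dwCIiIgAmZmZAKqqqgC7u7sAzMzMAN3d3QDu7u4A////AFVVVWZmZVVVVmVWZlVVREVUVVVWZVVmZVRERERERFVVZmZmd3dlRERWZlZVVVQyRENERWZlVmZ2QhESIjMzRVVWZmZ3dkISI0VmVDNFVTI0MjRERERFZ2QQAAEiM0RVRGZlVVVDEBJFZmZCESJEMjMhJDIRIjRVMQAAASNFZmVDZmZUQyEBJGeIdkEBEBMyIhASIQABIzIQAAARNWd3ZUNmd2VDIRJFZ4hkIAAAABERAAEQAAEREAAQASNWd3ZmVFZ3dlRDRFVmd1MQAAAAAAAAABAAARAAAREjRnZmZmZmNFd3dmZmZVZlQgAAEAAAAAAAEQARAAASM0VnZmd2Z3ciNWd3dmZVVDMhAAIyAAAAAAASERESNWZmZ2ZVZ3d4mTIjRVVUREMhAAAAFVMQAAAAABIiIjaKmYh3ZUVomYmrVCIREREiIQAAAAJHUyIRAAAAEjM0eLupiHdlRXiZiJpVQhAAAAAAAAAAE2dlRDMhAAE0RWaIq6mIh2VWeIh3d2ZUIQAAAAAAAAAkVVVWVDIQE2eIiIiaqYiIdmd4iHZmZmZTIhEAAAAAASMyI0VUQiE1i7qZiIiZmJh2eJmYh3dmZmVEMhAAAAACMxESNFVVRFaKzLqpiHiIiId4qpiIiGZmZmVDIhEAAUd1MREjRVZUVom8u7qXZ3h4iIiId4iHZmZmZlRERVV6u6hjIRI0VmRFeKu7uXVFZlZ4h2ZniYdVVmZmZlZniZqpmXUyESNFVEVXirunUzNERWZlRGiqmEVVZmZmd3d3ZUM0ZUIQATREVVZoqXUyIjV5l1MzWJmIREVVVWZmZUMyAAA1VCEAE0RmVDRVMiIjV5u4UyJGdmZERFVEVVQzIiEAABNEMhESNFVCEBERIjRniZhTIiNERUREREREQzIiIiEAATRDIREjMyAAABIzRWVGd2QyEQE0MzMzMzMzMzMzMhAAEjMhERERAAABNVREMjRohkIAABIiIiIjMzMzM0QzIQARERERAAAAABNWZDMjRXm6cxAAAEMhESIiMzM0QzIRAAAAAAAAAAABJEQzIjVmebyVIQAAuWQyIiMzMzMiEQAAAAAAAAAAAAEjIAEkV3ZWiqYyERL/2nQzMzMzMhEQAAAAAAAAAAAAASEAATZ4dTNHmFM0Vv/9p0MzMzMiIiIhERAAARIRAAAREAACR4hkISWJhmZlvN25ZUREMzRDMzMzIREjREMyIiEAAAJodjEBI2mpdkOZmruXVUREREREREQzMzRERERVQhAAA2VCAAAiR6uWQ4iJvdp2VVVVVUVVVVREREREVWZkMQADMhAAAjM1iYZDeIm+7IZVVVVVVVVVVVVmZlVnd3dTISMhERI0REV4hlR4ib3clmVVVVVVVVVVZneId3d3d3d3YyIzRFZlVomXZYiau7qXZmZndmZmZVZnd4iIiHd4q8p1RWd3d3d4iIdlmZq6mIdmeImYiIh2ZmZneIiHd4mrqXZmeJiIiIh2ZmaqmZmHd3eaqqqry6hmZmZ4iYiIq7qHZmVniZqqmGVVZqmYh3d4irzLqqve24ZVZniamZq7qXdmVEV4qrupdVVnmZh2eJq83cupmr3cqGVmeJq7u7mHZmZCIjRniIdlVXiJqod5ve//7KqZmsy5ZVZ4q8zLl1VVZkIQABIjRFRVZ3mqmJvv///9qqqYm7l1RFaJvMqGZVVmUxAAAAASVmZViIiJrP////ypmYeJqXZDNFeby5h3ZmZUMQAAAAFYl1RmVFeb3v/supiHd3irmGQyJHq7qZiHZmZUMgAAATeYZSIRE1eaqXZ4mYd3ebzbljITV5maqpmHd4iGMQAAE3h2EQAAEldlM0esyoiJvv/IQhI0RFeaqqmZmqhjEQAASIchEAABIzIRJYzdy6rP//t0IyEAE2mrzLu6h1MhEAEmiDMhEREREREkeb3u3M3//JdlQQABNXm8y6lkMzIRETV3VEMzMiESM0Z4is3LmJqqmZpzEBIhI1eql0M0MyIjVmZlVUREMiNWiJiIiZhkRWZnq6YyMyEAAkZUMzRDM0VlZnd3ZVRERXiZh3Znd2REVUaJqWVUMhABEiIzREREVmVoZ3h2ZVVVaIdlQzRoh2VVRXiIdlQzIiMiEjRVVVZ3ZXkRNXdmZmZmdkMhETaahmVFd3dmZURFVVMzVWZmaJhleQAAJFVVVVVUMhAAEliGZUV3ZVRVVWZ3ZVZ3iIiJl1RWAAAAEREiIhEiIiAAAkVUVodlQzNFVnd3eJmqqYiFMhIAAAAAAAAAACRlMAAAE0RXmXVUMiNFVnmZmqmYiHQQACEAAAAAAAACWHQhAAAUZWmpdmZUMzRFZ3dmVWaIYxAARXmqqZdlRXmoQhEQASaHaIiIqph2VEQyIhERNWZTIQCbzv////7u7IQiIyIiR4dlVYrNy6mGUxEAAAEjQyIiEYiKzv////2mMiIzMzRXiFM0es3czLljIhEiMzMzIzREQyJGiZq6hSESIzNERVZ3U0V4iaq8ynVFVnmYdlRFVmYhAAABERERESI0RERVVmZUVlREV4mpdnib3u25dVVmZjIQAAAAABIiM0RFVVZlVUV3UyI0RGd4m83cy6qGVVZmQyEAAAACMzNERVVVVmUzR5h0MzMyR5q8y5h3d3ZVVWZUMhAAABI0RFVVVlVnZDJImXVERERYvMuXZmZmZVVVVlRDMhABNERVVVVlVWZkQ0Z2VVVVVVaIh2VVZmVVVVVV"/>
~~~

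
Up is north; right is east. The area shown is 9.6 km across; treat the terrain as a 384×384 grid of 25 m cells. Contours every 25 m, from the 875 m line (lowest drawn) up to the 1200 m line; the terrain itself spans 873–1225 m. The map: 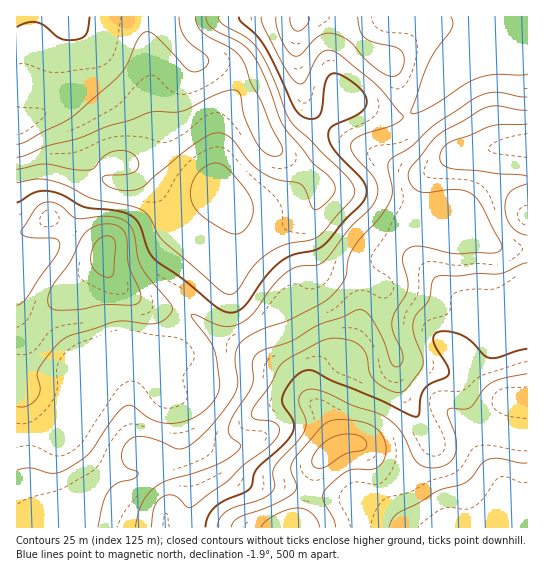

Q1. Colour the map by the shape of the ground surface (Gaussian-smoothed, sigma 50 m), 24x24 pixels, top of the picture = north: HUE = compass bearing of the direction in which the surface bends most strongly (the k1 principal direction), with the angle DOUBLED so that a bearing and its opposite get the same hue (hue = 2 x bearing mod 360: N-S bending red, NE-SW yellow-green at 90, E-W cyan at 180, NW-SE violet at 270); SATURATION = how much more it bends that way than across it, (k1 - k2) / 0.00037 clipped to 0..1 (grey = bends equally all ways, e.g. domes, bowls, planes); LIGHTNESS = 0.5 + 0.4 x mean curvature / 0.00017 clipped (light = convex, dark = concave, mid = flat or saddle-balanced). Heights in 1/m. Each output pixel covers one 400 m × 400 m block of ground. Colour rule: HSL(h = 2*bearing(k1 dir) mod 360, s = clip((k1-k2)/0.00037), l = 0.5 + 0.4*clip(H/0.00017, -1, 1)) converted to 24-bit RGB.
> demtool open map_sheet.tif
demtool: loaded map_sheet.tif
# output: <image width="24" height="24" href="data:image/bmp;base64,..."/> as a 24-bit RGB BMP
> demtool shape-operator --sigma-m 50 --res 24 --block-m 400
<image width="24" height="24" href="data:image/bmp;base64,Qk32BgAAAAAAADYAAAAoAAAAGAAAABgAAAABABgAAAAAAMAGAAATCwAAEwsAAAAAAAAAAAAAdX+InJaIl2x/SVR4epaEKTGU6923V7DKAD6guuLx1dz2paP+3df08drlskbVYyyMTGyGerCtl4y1sIapjn6Wb2uMfJB+dnqMfpKUdIqdsXanWGCTd6F8HGyJr+TF6KDXI2KNIZ4jbmQYLiUIc1kDz2cAe1AVOF9VcIFXOphCT3ZjqIaoqIS0nGKmmY+AbYiVjpiGWIuRjGimommppnNgTHEvEm8GsJszjGGpWF+Ygz/Uvnrx123m6IWK3a57J0E0dqIwL6hOOJ13SKiemkt9n2l/oLmnZnS0n591elxJNWJCk1qGtYCoxKTMf8nUNp2afGlCcm0nEUcFC20zsWDh+cv2/M/srXby1/TvT6DSTbygIho7fFE0dcJsfLFvfExdfpQte4Fnan93N3Ruh5x/kNKMZ4mxbkioakTA5mXu7WWADDYGCy8EbIkCwuplysju5dXunW/OjTqwRg9Fc8xmgaxPd08pbl4qtbuVM4lpe4CARXx1XaFXv81kV0w9W107LFUzK1h38bTl+MD8Lxbaie+eZvl9OLVFpp9jp2+xegB3mXrQl9bKpj64wn+xhpDAu6ObhX6zUV+CfoCAOoxjwaZ1ek5ugWV8Wn1sHz02SWkfwq01YnPLz/TRd8d6lEdJgpc3SR5IXiCfzOC8l0NfQmWatcLVl4XJrLw+epFERmFzf4B/eYB6hoRcgHt8Z4CHfmCGTTd2dbCnec6kVce62sqEl1IteFU0s8hOFR4zPz4coF0LwbAsK8peQIBPmoFpxai+r3SGNWUsQWslaX9bgHdpfW5GbmNMbFFUO7y+e9jSgcSfUoaWsm+P3JzGmZzGwZ6VQQxWYi5zo9+0yezfa2mpRmlhbIxPu1yly1V0sl6isXqUTGUkcW8iUNF2THyqgdzRYPb/QyTQ0mlUR205Q4RPsppywlJSt0NKPRKOfrrWldyYpGpBhUZEfW5meX9VZiag4qG9mIywtmSut2K+tPHkZ7jpZJnToOzKJihbEQ8k4oCGw5h2OnpMcnJLs4tvsX14KTZ0n6VdsmNEq415h3mch2OXq152E1lUz4u64YG8rlCYs+u/k/HQOzGjg8inkDlHUx84GktFPKuG78TNhniyQkVusJ1In1g2TDhCUX5Hj9GZhK/GnpPFWVzXwrHfbYB3D0o1xkqT4rDC5Pm9JZlBNFd0jU9HbSVGh1xqUIxpDXVMbcyA0Kvmqhr6y5Oproexbm6zaM66fciMW3d3jZZdWTQ1nKUq3iKFJXUeB4Jfz93r8d7aeYfeGRZJbC9He1Jdi4hwjp1zOIdPD30KH0YVSh9267bKv42rm3iBhbBffWs8cWZAcGc4XRUlwJUQgxzw5tvwPOv/NP/g8+LY/1fPggmUi0yIjXd+g5SBjqGHfJSVYpFrL2RHBzUvXr1664O/zYGYsIlxf3V5gH9/ajVwZEmt3+rsIKHd3fLZxVaiMUEOMykASRUCnjJzo2Snn5KbkKGXja+jfJKyhnGthWqYH0tLHigLUUAF5IYd3Gwxio06YV8yOEthT8l6ZL5eYVm3wJotgh8gliM+jUxAS5VOQoqMfXKmsp6vpLWggsOmU3q1kz+xvi5iLAcXTCQWFOcgU9mo1MLl34TNp2ycTqeOU6ZHanc4gD5/z3KCoVermXG3safJoJjASWiLSoaBpJyIysOlkLJ0Qx01KQoScgcIfijX0vT5wfX1StfcOD+68KHu5drxoY7fm4XHkH3FID0ZlKA9nFlmj258n498omBxl2qNVX6Ebo5awsprrkNBWRhgYABDcuduT//XgtjWtIegiWxOGU8/U76U2KPEznvLk5fBjJ3bVn8/OG8mWHg4b4RSi3lbkXVhhJl2W3eXfnmjwZ+AjzVtJAM230yZ3vvQMaWROG8vXjoiyHcmK5MwEGMpUn07uI6Rsci0TYKrmJy7b4G0aJKjZJSNcGyInYx8maVuTXxjT3lxtnB5vD+TIwAz3O9t6f/MKE1tcjZEOA4PxfFJPMZKMmtaJG0wQqUrxL5EWz81lJ6Da3iLc3+SbXGMc1t9o4tzrK6HcGuDQlpHaFs3ZhAuKwUu6/7H3/ydHA8pXxZJjtrQ1/TgcZu0P2JyXH9kUoE6en8udWxBnpR1dnBocnhgbGFaaVxsn6t3pah2f0BpZw8eLhgFJxQMKaeX6/rR8uKQFQw1VOfOoPvkqJHJ1GaxdFeTXX92c390f4B3fYB1loVthHF0fHd3Zmh7ZnSDoKl5mYdpViCEzzT/3sz/zNv/bLr/4+zT9NfZMj7/nOrHQ3lTX1dAn2RVqH+kc32nbHKjgoWhbHGe"/>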